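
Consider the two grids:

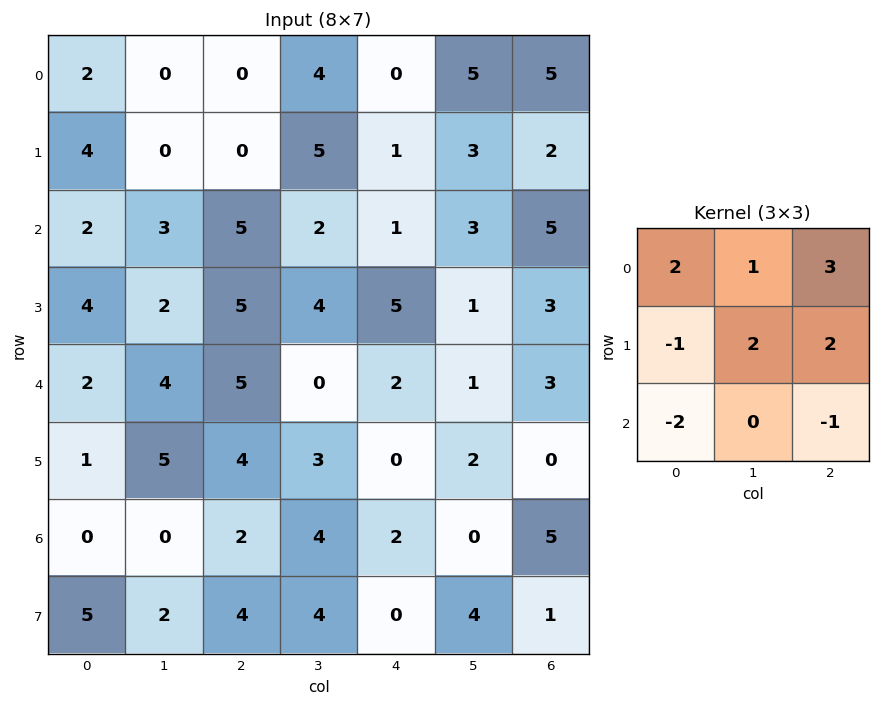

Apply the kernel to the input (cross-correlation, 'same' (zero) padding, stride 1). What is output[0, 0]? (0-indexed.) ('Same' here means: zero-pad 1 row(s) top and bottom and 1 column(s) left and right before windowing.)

4

The receptive field on the zero-padded input at this output position is [0 0 0 / 0 2 0 / 0 4 0]. Elementwise product with the kernel and sum: 0·2 + 0·1 + 0·3 + 0·-1 + 2·2 + 0·2 + 0·-2 + 0·-1.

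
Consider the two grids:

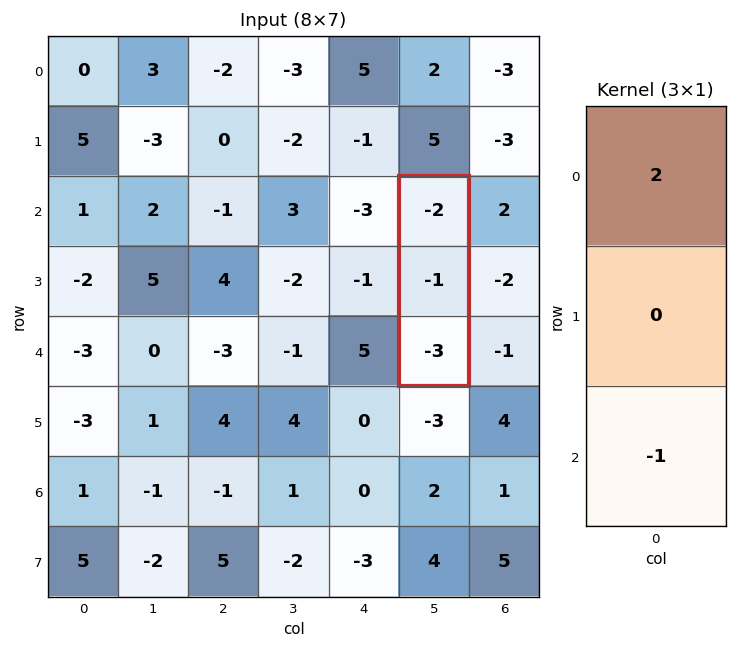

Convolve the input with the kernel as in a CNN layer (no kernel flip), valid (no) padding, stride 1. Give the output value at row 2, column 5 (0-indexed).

The receptive field on the input at this output position is [-2 / -1 / -3]. Elementwise product with the kernel and sum: -2·2 + -3·-1.

-1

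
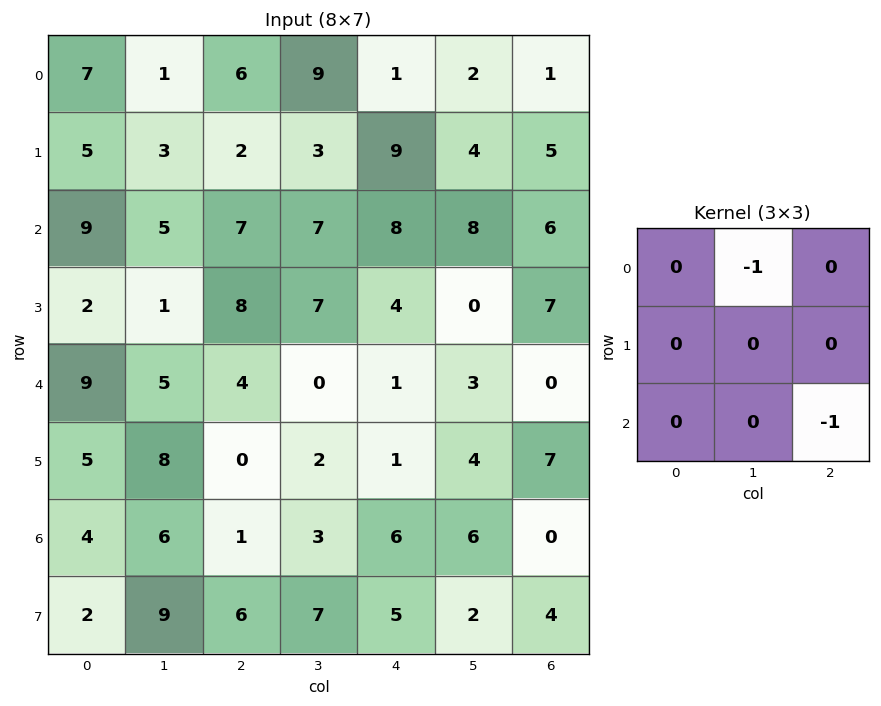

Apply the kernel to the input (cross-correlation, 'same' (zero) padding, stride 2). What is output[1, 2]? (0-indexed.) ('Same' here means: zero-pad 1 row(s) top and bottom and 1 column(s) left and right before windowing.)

-9

The receptive field on the zero-padded input at this output position is [3 9 4 / 7 8 8 / 7 4 0]. Elementwise product with the kernel and sum: 9·-1 + 0·-1.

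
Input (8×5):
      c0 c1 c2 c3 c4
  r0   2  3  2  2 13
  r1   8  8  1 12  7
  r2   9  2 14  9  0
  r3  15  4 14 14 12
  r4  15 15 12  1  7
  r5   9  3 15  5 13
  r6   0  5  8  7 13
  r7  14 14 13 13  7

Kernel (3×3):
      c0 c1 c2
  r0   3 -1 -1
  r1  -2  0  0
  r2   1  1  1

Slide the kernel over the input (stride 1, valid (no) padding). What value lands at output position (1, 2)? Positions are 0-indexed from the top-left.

-4

The receptive field on the input at this output position is [1 12 7 / 14 9 0 / 14 14 12]. Elementwise product with the kernel and sum: 1·3 + 12·-1 + 7·-1 + 14·-2 + 14·1 + 14·1 + 12·1.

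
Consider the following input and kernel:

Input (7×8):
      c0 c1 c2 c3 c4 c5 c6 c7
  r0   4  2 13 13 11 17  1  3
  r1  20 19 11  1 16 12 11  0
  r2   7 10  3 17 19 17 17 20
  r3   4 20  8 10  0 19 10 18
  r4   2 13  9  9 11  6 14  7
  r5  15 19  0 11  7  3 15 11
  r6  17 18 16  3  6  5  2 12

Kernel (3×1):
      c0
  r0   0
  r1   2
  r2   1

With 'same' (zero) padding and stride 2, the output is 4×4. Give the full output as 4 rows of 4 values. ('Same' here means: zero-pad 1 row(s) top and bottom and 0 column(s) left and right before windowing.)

28 37 38 13
18 14 38 44
19 18 29 43
34 32 12 4

Output[0,0]: The receptive field on the zero-padded input at this output position is [0 / 4 / 20]. Elementwise product with the kernel and sum: 4·2 + 20·1.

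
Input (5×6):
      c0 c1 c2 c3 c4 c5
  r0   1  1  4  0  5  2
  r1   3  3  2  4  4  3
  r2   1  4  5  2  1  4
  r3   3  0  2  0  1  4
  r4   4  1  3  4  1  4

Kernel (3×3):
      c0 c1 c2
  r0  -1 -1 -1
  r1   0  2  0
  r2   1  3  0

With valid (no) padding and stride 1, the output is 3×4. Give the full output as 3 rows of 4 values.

13 18 10 6
3 7 -4 -6
-3 3 7 2

Output[0,0]: The receptive field on the input at this output position is [1 1 4 / 3 3 2 / 1 4 5]. Elementwise product with the kernel and sum: 1·-1 + 1·-1 + 4·-1 + 3·2 + 1·1 + 4·3.
Output[0,1]: The receptive field on the input at this output position is [1 4 0 / 3 2 4 / 4 5 2]. Elementwise product with the kernel and sum: 1·-1 + 4·-1 + 0·-1 + 2·2 + 4·1 + 5·3.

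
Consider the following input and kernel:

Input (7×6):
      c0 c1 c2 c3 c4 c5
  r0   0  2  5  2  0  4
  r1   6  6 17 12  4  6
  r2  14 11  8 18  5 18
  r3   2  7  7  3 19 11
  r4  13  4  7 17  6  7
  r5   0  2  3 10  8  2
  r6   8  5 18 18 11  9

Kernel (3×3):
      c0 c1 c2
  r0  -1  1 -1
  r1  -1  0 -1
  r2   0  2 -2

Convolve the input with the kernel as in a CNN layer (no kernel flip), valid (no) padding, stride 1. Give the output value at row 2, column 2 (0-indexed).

1

The receptive field on the input at this output position is [8 18 5 / 7 3 19 / 7 17 6]. Elementwise product with the kernel and sum: 8·-1 + 18·1 + 5·-1 + 7·-1 + 19·-1 + 17·2 + 6·-2.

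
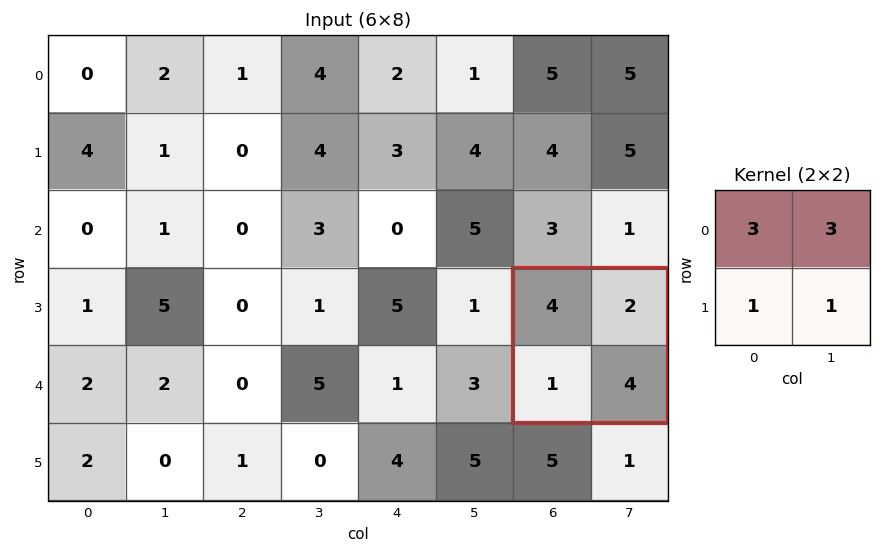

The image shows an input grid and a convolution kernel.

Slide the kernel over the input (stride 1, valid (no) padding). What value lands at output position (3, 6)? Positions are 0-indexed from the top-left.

23

The receptive field on the input at this output position is [4 2 / 1 4]. Elementwise product with the kernel and sum: 4·3 + 2·3 + 1·1 + 4·1.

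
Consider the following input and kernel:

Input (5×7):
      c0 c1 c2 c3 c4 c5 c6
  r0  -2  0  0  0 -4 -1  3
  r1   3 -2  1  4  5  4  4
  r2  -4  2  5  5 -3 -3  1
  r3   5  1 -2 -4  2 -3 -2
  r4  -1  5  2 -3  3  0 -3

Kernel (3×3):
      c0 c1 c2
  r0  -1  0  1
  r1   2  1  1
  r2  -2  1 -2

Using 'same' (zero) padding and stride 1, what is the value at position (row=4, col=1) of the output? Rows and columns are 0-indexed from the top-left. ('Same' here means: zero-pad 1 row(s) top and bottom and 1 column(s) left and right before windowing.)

The receptive field on the zero-padded input at this output position is [5 1 -2 / -1 5 2 / 0 0 0]. Elementwise product with the kernel and sum: 5·-1 + -2·1 + -1·2 + 5·1 + 2·1 + 0·-2 + 0·1 + 0·-2.

-2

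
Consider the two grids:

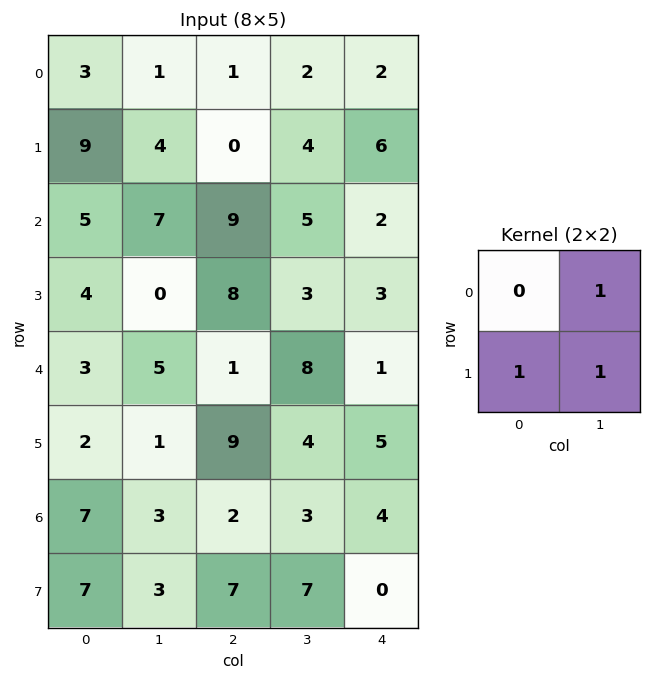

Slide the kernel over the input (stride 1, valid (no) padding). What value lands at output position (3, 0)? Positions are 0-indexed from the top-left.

The receptive field on the input at this output position is [4 0 / 3 5]. Elementwise product with the kernel and sum: 0·1 + 3·1 + 5·1.

8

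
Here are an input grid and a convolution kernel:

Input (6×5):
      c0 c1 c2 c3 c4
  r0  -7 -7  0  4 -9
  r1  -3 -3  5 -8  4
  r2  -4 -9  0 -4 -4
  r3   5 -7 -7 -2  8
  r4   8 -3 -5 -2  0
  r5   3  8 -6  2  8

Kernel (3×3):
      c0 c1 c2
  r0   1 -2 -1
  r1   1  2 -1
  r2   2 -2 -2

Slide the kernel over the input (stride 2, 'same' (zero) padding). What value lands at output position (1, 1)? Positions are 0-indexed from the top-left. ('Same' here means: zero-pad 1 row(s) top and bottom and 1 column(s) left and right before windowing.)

-6

The receptive field on the zero-padded input at this output position is [-3 5 -8 / -9 0 -4 / -7 -7 -2]. Elementwise product with the kernel and sum: -3·1 + 5·-2 + -8·-1 + -9·1 + 0·2 + -4·-1 + -7·2 + -7·-2 + -2·-2.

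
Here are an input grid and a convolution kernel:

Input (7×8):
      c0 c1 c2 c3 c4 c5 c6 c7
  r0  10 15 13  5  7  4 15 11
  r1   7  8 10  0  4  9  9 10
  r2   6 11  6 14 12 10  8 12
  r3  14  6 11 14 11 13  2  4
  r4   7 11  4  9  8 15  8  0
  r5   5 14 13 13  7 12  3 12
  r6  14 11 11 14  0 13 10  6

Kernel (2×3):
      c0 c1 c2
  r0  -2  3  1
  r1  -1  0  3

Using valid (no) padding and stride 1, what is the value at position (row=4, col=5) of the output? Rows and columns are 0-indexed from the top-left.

The receptive field on the input at this output position is [15 8 0 / 12 3 12]. Elementwise product with the kernel and sum: 15·-2 + 8·3 + 0·1 + 12·-1 + 12·3.

18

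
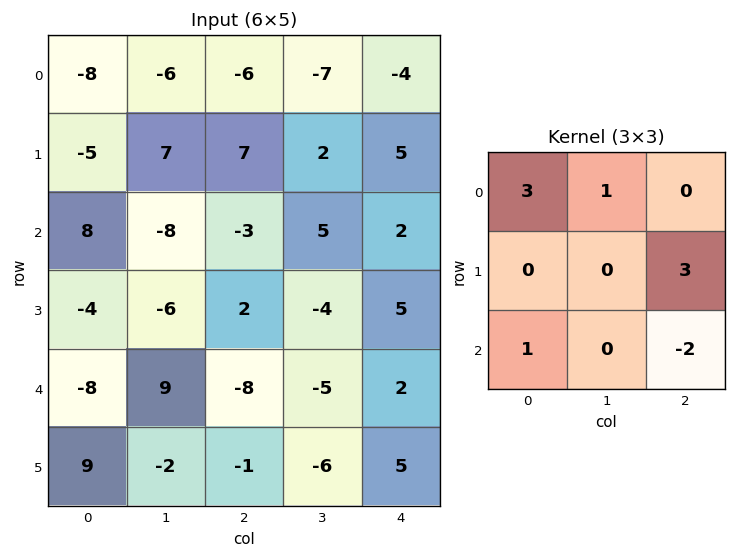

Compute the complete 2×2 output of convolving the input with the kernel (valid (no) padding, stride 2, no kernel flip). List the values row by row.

5 -17
30 -1

Output[0,0]: The receptive field on the input at this output position is [-8 -6 -6 / -5 7 7 / 8 -8 -3]. Elementwise product with the kernel and sum: -8·3 + -6·1 + 7·3 + 8·1 + -3·-2.
Output[0,1]: The receptive field on the input at this output position is [-6 -7 -4 / 7 2 5 / -3 5 2]. Elementwise product with the kernel and sum: -6·3 + -7·1 + 5·3 + -3·1 + 2·-2.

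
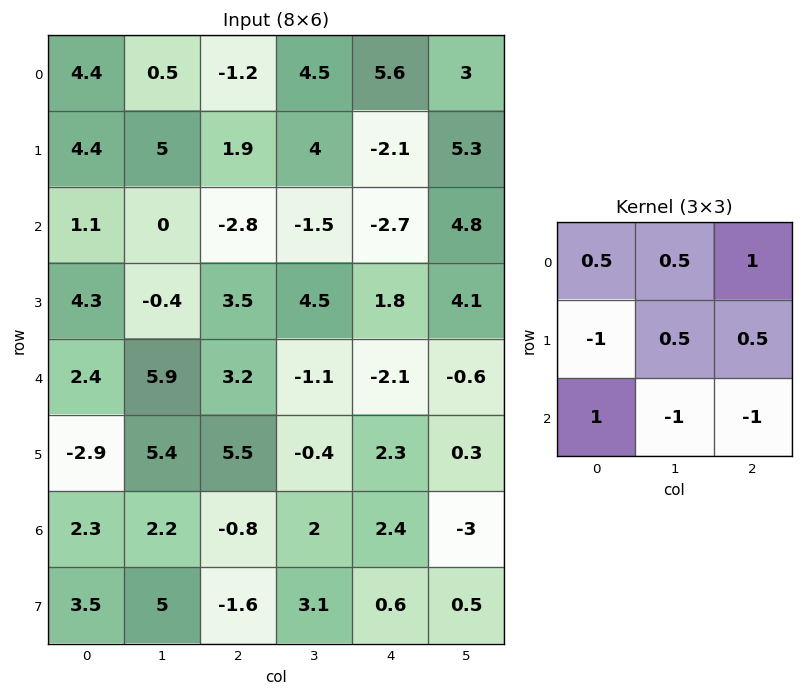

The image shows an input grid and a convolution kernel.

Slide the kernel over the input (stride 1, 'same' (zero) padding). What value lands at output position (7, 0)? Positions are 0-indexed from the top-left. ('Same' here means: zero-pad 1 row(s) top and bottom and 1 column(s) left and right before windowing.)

7.6

The receptive field on the zero-padded input at this output position is [0 2.3 2.2 / 0 3.5 5 / 0 0 0]. Elementwise product with the kernel and sum: 0·0.5 + 2.3·0.5 + 2.2·1 + 0·-1 + 3.5·0.5 + 5·0.5 + 0·1 + 0·-1 + 0·-1.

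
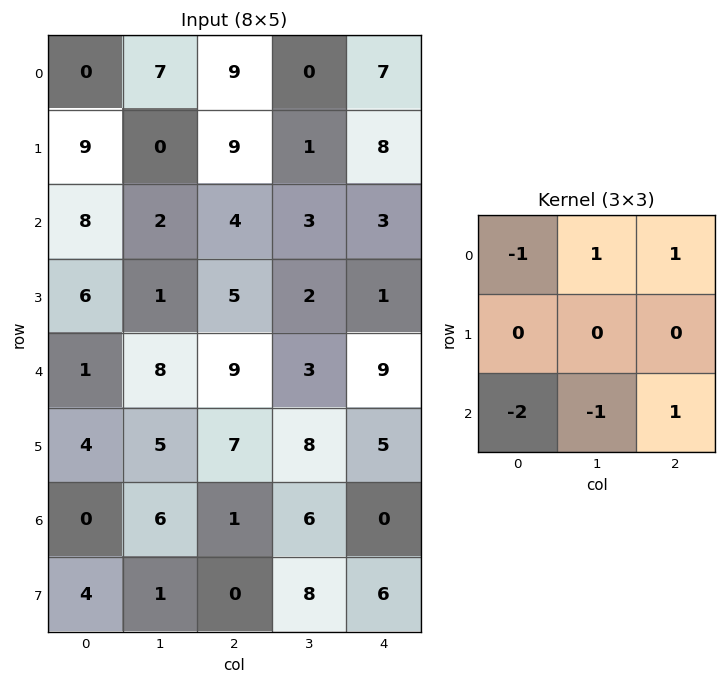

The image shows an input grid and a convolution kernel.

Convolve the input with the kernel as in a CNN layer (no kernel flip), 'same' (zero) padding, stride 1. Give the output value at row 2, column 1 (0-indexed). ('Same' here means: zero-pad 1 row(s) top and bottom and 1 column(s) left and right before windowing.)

-8

The receptive field on the zero-padded input at this output position is [9 0 9 / 8 2 4 / 6 1 5]. Elementwise product with the kernel and sum: 9·-1 + 0·1 + 9·1 + 6·-2 + 1·-1 + 5·1.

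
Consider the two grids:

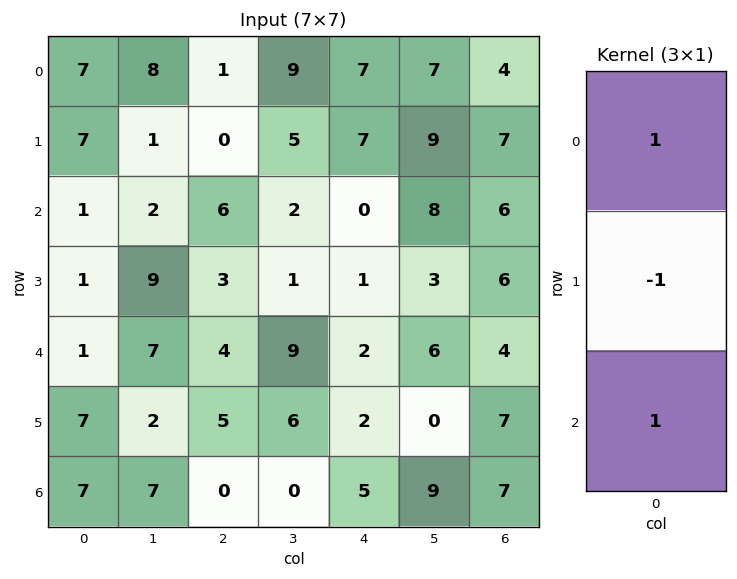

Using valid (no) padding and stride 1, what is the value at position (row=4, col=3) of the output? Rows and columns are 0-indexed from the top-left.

3

The receptive field on the input at this output position is [9 / 6 / 0]. Elementwise product with the kernel and sum: 9·1 + 6·-1 + 0·1.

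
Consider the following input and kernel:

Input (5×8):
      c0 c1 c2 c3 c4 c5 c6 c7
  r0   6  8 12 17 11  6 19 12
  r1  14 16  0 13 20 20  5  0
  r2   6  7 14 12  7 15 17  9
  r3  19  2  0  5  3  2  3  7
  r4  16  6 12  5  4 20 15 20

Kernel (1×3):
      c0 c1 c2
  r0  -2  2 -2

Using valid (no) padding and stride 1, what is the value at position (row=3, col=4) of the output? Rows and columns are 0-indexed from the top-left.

The receptive field on the input at this output position is [3 2 3]. Elementwise product with the kernel and sum: 3·-2 + 2·2 + 3·-2.

-8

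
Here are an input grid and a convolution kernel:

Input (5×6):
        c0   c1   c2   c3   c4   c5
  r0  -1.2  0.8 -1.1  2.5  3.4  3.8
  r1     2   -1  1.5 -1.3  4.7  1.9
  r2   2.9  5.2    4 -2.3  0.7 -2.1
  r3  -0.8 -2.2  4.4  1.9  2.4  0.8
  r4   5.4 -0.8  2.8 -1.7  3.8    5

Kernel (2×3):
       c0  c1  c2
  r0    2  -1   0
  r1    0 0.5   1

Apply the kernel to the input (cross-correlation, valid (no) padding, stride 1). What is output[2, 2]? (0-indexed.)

The receptive field on the input at this output position is [4 -2.3 0.7 / 4.4 1.9 2.4]. Elementwise product with the kernel and sum: 4·2 + -2.3·-1 + 1.9·0.5 + 2.4·1.

13.65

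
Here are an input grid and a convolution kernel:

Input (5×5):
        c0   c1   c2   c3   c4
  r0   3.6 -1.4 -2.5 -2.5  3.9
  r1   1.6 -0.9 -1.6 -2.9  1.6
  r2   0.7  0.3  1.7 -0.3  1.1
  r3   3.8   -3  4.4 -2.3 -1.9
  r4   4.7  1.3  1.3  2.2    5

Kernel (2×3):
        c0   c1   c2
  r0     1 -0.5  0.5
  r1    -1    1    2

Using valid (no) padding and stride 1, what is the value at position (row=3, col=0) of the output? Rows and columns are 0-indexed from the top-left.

The receptive field on the input at this output position is [3.8 -3 4.4 / 4.7 1.3 1.3]. Elementwise product with the kernel and sum: 3.8·1 + -3·-0.5 + 4.4·0.5 + 4.7·-1 + 1.3·1 + 1.3·2.

6.7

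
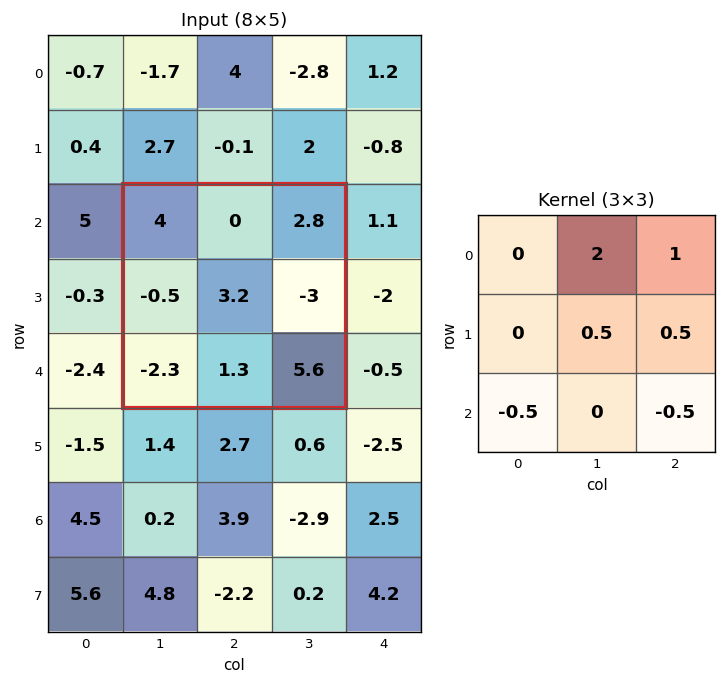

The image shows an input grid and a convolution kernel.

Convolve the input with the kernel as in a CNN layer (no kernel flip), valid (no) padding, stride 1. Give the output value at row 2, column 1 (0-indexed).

The receptive field on the input at this output position is [4 0 2.8 / -0.5 3.2 -3 / -2.3 1.3 5.6]. Elementwise product with the kernel and sum: 0·2 + 2.8·1 + 3.2·0.5 + -3·0.5 + -2.3·-0.5 + 5.6·-0.5.

1.25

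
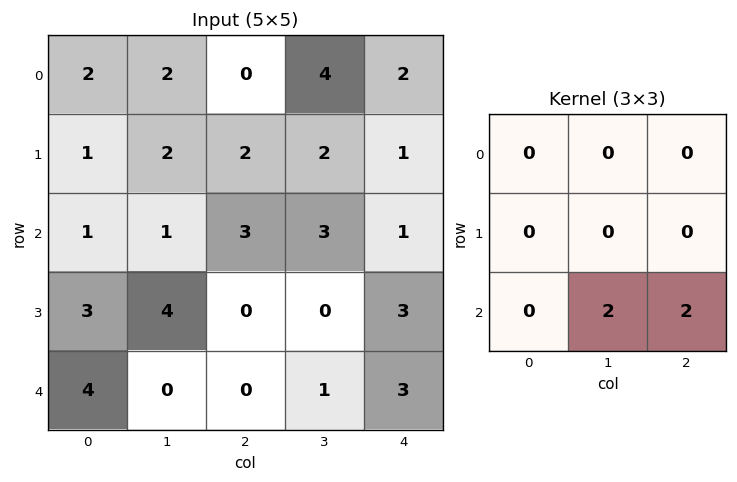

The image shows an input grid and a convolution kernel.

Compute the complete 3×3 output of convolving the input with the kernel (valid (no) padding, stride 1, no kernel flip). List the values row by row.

Output[0,0]: The receptive field on the input at this output position is [2 2 0 / 1 2 2 / 1 1 3]. Elementwise product with the kernel and sum: 1·2 + 3·2.
Output[0,1]: The receptive field on the input at this output position is [2 0 4 / 2 2 2 / 1 3 3]. Elementwise product with the kernel and sum: 3·2 + 3·2.

8 12 8
8 0 6
0 2 8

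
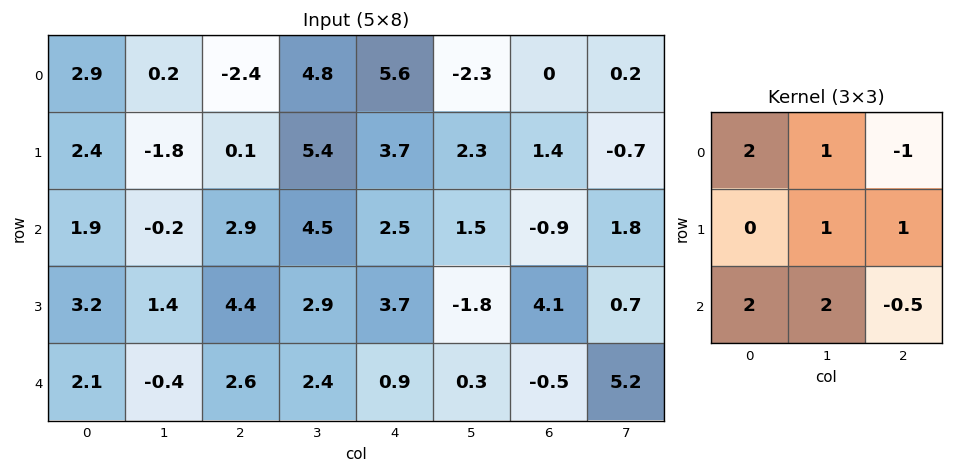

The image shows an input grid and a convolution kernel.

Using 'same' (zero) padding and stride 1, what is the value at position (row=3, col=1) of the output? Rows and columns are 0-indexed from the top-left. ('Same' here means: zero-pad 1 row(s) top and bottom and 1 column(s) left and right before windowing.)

8.6

The receptive field on the zero-padded input at this output position is [1.9 -0.2 2.9 / 3.2 1.4 4.4 / 2.1 -0.4 2.6]. Elementwise product with the kernel and sum: 1.9·2 + -0.2·1 + 2.9·-1 + 1.4·1 + 4.4·1 + 2.1·2 + -0.4·2 + 2.6·-0.5.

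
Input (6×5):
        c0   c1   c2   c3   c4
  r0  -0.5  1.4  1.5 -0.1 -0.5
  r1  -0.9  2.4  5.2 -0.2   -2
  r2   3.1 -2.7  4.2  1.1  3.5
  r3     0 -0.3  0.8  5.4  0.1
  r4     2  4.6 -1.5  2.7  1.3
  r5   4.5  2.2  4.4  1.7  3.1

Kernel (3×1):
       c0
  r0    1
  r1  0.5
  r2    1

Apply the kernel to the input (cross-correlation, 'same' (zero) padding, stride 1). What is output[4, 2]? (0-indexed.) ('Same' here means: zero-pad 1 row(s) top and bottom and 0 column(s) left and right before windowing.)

4.45

The receptive field on the zero-padded input at this output position is [0.8 / -1.5 / 4.4]. Elementwise product with the kernel and sum: 0.8·1 + -1.5·0.5 + 4.4·1.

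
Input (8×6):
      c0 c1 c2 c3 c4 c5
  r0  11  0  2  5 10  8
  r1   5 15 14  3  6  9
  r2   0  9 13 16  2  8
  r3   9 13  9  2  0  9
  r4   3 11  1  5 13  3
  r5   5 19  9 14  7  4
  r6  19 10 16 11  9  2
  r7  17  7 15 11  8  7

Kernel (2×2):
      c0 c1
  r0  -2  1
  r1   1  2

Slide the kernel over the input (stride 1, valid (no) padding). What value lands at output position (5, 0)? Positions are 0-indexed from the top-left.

48

The receptive field on the input at this output position is [5 19 / 19 10]. Elementwise product with the kernel and sum: 5·-2 + 19·1 + 19·1 + 10·2.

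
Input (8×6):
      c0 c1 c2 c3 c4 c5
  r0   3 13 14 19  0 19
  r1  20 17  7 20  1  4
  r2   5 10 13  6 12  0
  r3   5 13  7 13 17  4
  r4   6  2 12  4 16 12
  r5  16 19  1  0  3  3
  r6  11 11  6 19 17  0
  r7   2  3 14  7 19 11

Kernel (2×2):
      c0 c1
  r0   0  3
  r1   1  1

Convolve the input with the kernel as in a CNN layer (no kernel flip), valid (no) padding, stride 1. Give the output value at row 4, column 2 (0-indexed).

13

The receptive field on the input at this output position is [12 4 / 1 0]. Elementwise product with the kernel and sum: 4·3 + 1·1 + 0·1.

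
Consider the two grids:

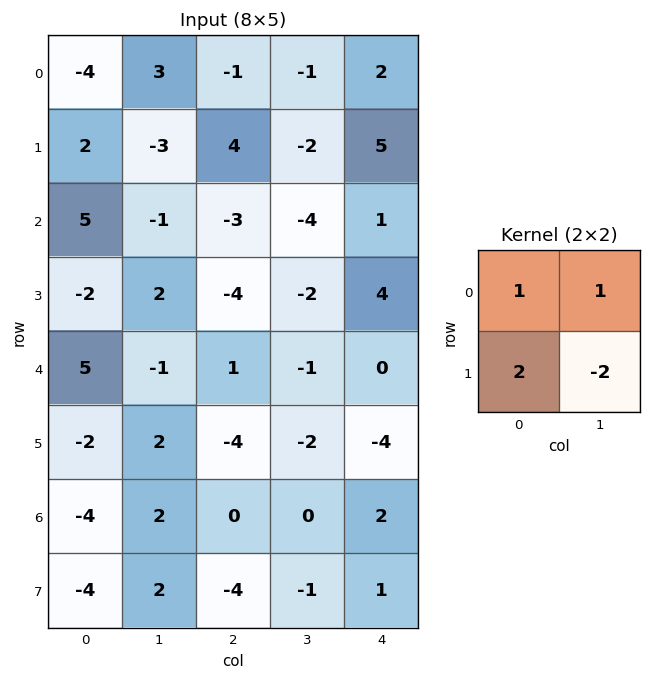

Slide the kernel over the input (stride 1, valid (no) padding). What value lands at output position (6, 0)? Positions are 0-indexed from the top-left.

-14

The receptive field on the input at this output position is [-4 2 / -4 2]. Elementwise product with the kernel and sum: -4·1 + 2·1 + -4·2 + 2·-2.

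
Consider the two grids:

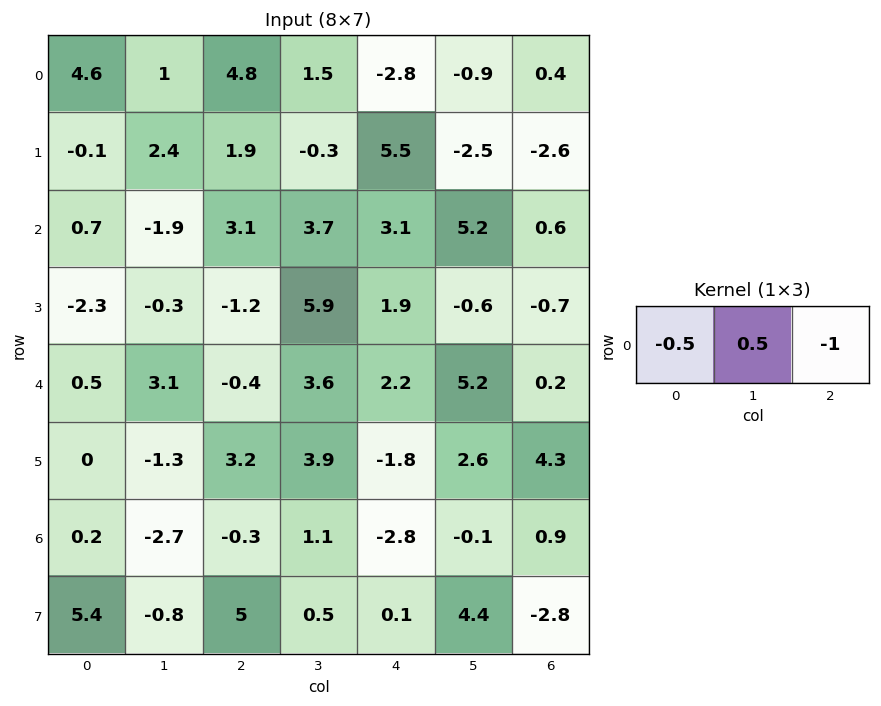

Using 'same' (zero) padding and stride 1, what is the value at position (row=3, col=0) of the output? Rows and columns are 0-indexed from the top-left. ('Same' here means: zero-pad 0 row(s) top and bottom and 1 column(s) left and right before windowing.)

-0.85

The receptive field on the zero-padded input at this output position is [0 -2.3 -0.3]. Elementwise product with the kernel and sum: 0·-0.5 + -2.3·0.5 + -0.3·-1.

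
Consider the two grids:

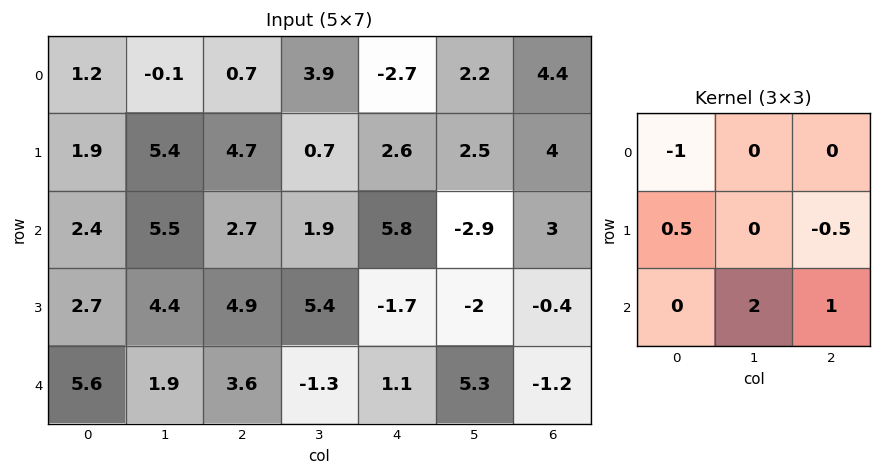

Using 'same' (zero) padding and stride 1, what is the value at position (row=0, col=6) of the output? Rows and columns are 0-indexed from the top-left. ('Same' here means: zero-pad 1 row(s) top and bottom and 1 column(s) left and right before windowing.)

The receptive field on the zero-padded input at this output position is [0 0 0 / 2.2 4.4 0 / 2.5 4 0]. Elementwise product with the kernel and sum: 0·-1 + 2.2·0.5 + 0·-0.5 + 4·2 + 0·1.

9.1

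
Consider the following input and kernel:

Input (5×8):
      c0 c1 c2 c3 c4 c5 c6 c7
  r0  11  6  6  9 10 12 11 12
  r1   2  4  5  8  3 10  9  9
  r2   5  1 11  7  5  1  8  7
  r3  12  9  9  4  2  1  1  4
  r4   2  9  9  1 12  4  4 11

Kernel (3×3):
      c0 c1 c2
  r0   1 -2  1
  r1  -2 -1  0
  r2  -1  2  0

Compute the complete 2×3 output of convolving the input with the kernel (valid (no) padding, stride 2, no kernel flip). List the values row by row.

Output[0,0]: The receptive field on the input at this output position is [11 6 6 / 2 4 5 / 5 1 11]. Elementwise product with the kernel and sum: 11·1 + 6·-2 + 6·1 + 2·-2 + 4·-1 + 5·-1 + 1·2.
Output[0,1]: The receptive field on the input at this output position is [6 9 10 / 5 8 3 / 11 7 5]. Elementwise product with the kernel and sum: 6·1 + 9·-2 + 10·1 + 5·-2 + 8·-1 + 11·-1 + 7·2.

-6 -17 -22
-3 -27 2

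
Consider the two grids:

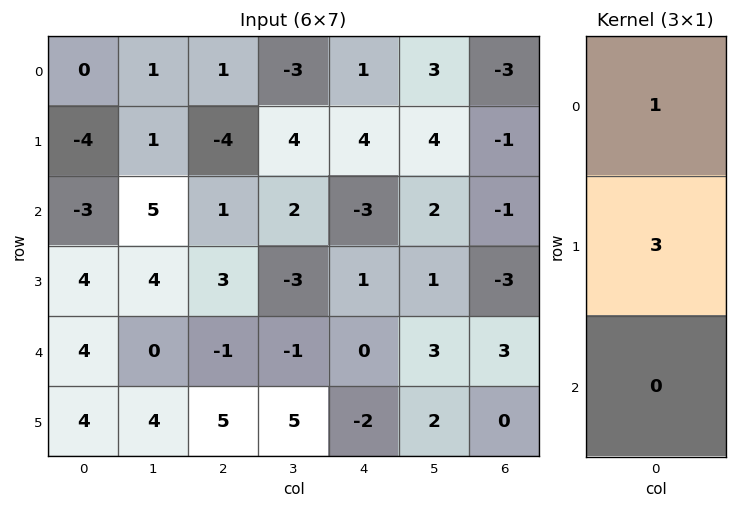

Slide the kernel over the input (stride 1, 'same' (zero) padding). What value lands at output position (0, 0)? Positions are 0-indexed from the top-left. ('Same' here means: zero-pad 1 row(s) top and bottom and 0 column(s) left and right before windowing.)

0

The receptive field on the zero-padded input at this output position is [0 / 0 / -4]. Elementwise product with the kernel and sum: 0·1 + 0·3.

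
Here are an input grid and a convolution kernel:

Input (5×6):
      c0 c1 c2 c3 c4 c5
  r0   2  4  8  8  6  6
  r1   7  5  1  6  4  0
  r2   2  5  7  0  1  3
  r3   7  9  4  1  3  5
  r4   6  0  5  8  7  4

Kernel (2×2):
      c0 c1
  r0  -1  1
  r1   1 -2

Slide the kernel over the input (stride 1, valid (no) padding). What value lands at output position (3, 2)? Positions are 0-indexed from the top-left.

-14

The receptive field on the input at this output position is [4 1 / 5 8]. Elementwise product with the kernel and sum: 4·-1 + 1·1 + 5·1 + 8·-2.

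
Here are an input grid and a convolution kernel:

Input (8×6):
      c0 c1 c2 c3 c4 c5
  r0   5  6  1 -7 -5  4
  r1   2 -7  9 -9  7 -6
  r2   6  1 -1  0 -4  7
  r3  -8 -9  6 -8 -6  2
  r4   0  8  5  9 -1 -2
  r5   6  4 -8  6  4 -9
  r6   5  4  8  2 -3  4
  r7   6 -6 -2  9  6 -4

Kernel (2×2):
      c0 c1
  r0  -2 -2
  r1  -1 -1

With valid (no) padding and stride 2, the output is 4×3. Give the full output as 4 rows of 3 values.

-17 12 1
3 4 -2
-26 -26 11
-18 -27 -4

Output[0,0]: The receptive field on the input at this output position is [5 6 / 2 -7]. Elementwise product with the kernel and sum: 5·-2 + 6·-2 + 2·-1 + -7·-1.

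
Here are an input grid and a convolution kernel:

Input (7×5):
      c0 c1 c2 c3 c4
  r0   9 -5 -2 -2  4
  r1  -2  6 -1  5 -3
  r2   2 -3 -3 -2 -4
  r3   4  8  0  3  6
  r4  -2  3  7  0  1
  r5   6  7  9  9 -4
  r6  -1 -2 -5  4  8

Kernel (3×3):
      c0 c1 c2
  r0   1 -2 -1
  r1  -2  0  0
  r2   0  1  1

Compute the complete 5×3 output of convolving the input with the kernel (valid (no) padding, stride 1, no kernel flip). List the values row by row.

Output[0,0]: The receptive field on the input at this output position is [9 -5 -2 / -2 6 -1 / 2 -3 -3]. Elementwise product with the kernel and sum: 9·1 + -5·-2 + -2·-1 + -2·-2 + -3·1 + -3·1.

19 -16 -6
-9 12 7
13 -4 6
8 17 -21
-34 -26 0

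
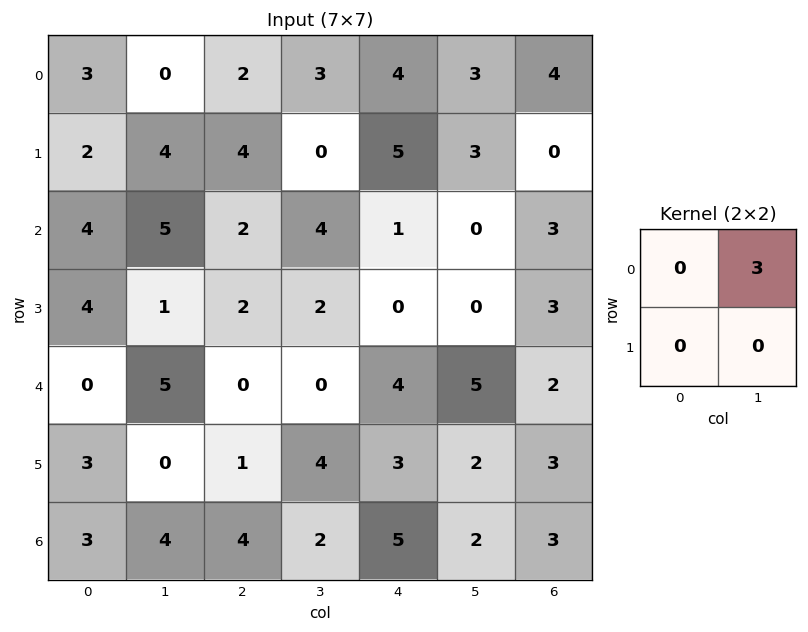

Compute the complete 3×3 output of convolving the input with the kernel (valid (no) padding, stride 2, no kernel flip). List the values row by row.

0 9 9
15 12 0
15 0 15

Output[0,0]: The receptive field on the input at this output position is [3 0 / 2 4]. Elementwise product with the kernel and sum: 0·3.
Output[0,1]: The receptive field on the input at this output position is [2 3 / 4 0]. Elementwise product with the kernel and sum: 3·3.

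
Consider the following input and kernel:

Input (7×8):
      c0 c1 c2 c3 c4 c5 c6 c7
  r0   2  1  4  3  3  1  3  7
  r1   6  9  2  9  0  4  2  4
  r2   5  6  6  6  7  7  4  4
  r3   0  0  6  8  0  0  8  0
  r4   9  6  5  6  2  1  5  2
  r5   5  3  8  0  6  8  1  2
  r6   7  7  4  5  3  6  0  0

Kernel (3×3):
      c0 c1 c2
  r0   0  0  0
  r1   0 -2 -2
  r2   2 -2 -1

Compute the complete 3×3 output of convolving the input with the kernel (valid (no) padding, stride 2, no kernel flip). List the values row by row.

Output[0,0]: The receptive field on the input at this output position is [2 1 4 / 6 9 2 / 5 6 6]. Elementwise product with the kernel and sum: 9·-2 + 2·-2 + 5·2 + 6·-2 + 6·-1.

-30 -25 -16
-11 -20 -19
-26 -17 -24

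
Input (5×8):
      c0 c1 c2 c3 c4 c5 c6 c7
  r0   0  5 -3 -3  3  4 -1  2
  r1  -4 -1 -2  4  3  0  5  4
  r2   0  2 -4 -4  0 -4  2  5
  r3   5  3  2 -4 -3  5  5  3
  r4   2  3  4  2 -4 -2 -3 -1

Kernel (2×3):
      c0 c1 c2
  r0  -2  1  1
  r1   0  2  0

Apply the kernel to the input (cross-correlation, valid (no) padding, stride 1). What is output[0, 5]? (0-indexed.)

The receptive field on the input at this output position is [4 -1 2 / 0 5 4]. Elementwise product with the kernel and sum: 4·-2 + -1·1 + 2·1 + 5·2.

3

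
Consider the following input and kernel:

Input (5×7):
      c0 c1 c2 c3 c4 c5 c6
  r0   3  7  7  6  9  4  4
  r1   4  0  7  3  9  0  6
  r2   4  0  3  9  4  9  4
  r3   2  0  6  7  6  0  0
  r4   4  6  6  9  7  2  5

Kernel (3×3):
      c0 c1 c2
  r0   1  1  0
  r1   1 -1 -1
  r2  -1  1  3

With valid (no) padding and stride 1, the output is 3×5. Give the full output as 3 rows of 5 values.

12 34 26 31 33
21 22 19 7 -6
20 17 29 18 29

Output[0,0]: The receptive field on the input at this output position is [3 7 7 / 4 0 7 / 4 0 3]. Elementwise product with the kernel and sum: 3·1 + 7·1 + 4·1 + 0·-1 + 7·-1 + 4·-1 + 0·1 + 3·3.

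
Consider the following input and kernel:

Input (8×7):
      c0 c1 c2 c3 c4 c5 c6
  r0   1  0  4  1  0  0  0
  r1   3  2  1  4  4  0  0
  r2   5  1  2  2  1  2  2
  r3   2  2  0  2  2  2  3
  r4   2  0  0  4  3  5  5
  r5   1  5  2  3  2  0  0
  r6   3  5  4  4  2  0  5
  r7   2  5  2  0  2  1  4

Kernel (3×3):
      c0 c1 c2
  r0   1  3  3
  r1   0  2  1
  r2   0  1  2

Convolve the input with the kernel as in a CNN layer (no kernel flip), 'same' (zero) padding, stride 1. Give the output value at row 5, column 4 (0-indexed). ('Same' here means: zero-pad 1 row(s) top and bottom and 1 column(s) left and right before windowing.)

34

The receptive field on the zero-padded input at this output position is [4 3 5 / 3 2 0 / 4 2 0]. Elementwise product with the kernel and sum: 4·1 + 3·3 + 5·3 + 2·2 + 0·1 + 2·1 + 0·2.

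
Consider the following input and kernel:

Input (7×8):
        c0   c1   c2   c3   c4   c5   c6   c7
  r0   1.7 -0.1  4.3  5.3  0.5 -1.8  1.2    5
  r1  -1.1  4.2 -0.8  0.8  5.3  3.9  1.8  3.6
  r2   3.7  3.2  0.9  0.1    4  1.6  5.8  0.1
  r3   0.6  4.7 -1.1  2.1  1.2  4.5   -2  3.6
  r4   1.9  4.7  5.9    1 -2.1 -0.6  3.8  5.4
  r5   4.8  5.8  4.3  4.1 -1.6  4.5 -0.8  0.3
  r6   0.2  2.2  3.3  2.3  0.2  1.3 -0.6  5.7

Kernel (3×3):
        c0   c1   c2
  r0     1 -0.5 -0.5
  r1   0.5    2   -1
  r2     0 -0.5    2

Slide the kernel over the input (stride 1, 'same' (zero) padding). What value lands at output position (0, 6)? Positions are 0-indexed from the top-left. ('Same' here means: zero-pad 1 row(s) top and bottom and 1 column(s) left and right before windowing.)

2.8

The receptive field on the zero-padded input at this output position is [0 0 0 / -1.8 1.2 5 / 3.9 1.8 3.6]. Elementwise product with the kernel and sum: 0·1 + 0·-0.5 + 0·-0.5 + -1.8·0.5 + 1.2·2 + 5·-1 + 1.8·-0.5 + 3.6·2.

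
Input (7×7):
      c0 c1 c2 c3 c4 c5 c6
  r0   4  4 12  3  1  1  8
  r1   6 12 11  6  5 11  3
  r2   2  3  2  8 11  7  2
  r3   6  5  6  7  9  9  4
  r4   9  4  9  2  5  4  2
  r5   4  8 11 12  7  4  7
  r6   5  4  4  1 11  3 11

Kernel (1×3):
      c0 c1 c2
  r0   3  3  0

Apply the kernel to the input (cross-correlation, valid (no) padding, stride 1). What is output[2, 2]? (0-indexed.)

The receptive field on the input at this output position is [2 8 11]. Elementwise product with the kernel and sum: 2·3 + 8·3.

30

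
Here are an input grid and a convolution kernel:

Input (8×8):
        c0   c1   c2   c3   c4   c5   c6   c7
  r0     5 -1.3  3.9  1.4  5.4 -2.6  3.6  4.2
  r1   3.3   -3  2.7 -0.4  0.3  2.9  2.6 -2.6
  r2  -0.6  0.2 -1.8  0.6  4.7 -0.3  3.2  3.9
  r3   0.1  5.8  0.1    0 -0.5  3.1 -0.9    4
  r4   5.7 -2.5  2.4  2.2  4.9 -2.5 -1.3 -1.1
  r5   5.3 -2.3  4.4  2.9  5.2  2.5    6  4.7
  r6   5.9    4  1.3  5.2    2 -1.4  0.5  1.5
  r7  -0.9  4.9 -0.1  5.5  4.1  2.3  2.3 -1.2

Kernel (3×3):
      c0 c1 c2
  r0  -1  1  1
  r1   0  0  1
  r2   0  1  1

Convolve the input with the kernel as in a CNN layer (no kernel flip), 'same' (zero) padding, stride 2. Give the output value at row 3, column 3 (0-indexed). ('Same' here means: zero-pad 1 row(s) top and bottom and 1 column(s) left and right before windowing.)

10.8

The receptive field on the zero-padded input at this output position is [2.5 6 4.7 / -1.4 0.5 1.5 / 2.3 2.3 -1.2]. Elementwise product with the kernel and sum: 2.5·-1 + 6·1 + 4.7·1 + 1.5·1 + 2.3·1 + -1.2·1.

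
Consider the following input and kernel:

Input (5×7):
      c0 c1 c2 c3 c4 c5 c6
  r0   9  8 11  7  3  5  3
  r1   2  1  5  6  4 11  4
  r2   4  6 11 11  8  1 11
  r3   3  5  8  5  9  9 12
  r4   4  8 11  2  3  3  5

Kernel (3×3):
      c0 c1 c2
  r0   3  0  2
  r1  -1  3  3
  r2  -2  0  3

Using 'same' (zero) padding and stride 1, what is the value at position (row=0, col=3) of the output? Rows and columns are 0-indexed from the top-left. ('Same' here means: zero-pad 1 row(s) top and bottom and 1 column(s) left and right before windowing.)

21

The receptive field on the zero-padded input at this output position is [0 0 0 / 11 7 3 / 5 6 4]. Elementwise product with the kernel and sum: 0·3 + 0·2 + 11·-1 + 7·3 + 3·3 + 5·-2 + 4·3.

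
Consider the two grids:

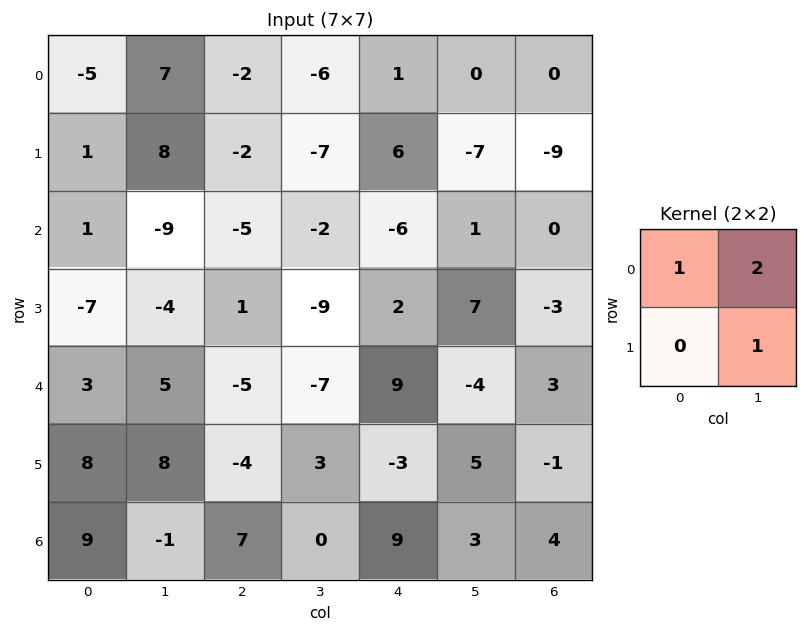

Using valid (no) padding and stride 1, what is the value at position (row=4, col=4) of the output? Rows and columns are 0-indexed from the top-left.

The receptive field on the input at this output position is [9 -4 / -3 5]. Elementwise product with the kernel and sum: 9·1 + -4·2 + 5·1.

6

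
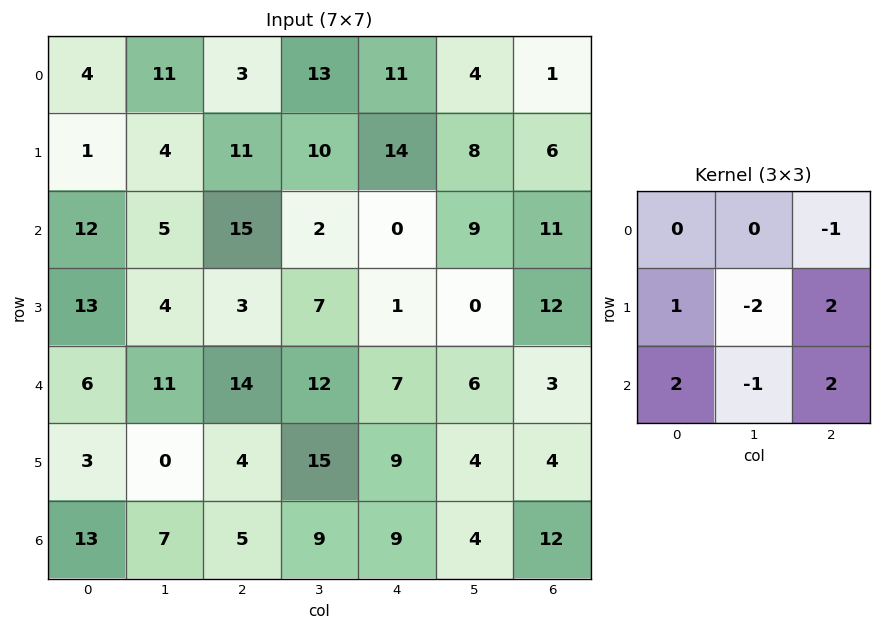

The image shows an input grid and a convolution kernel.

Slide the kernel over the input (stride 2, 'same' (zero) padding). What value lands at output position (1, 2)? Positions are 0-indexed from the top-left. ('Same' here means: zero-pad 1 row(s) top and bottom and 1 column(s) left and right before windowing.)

25

The receptive field on the zero-padded input at this output position is [10 14 8 / 2 0 9 / 7 1 0]. Elementwise product with the kernel and sum: 8·-1 + 2·1 + 0·-2 + 9·2 + 7·2 + 1·-1 + 0·2.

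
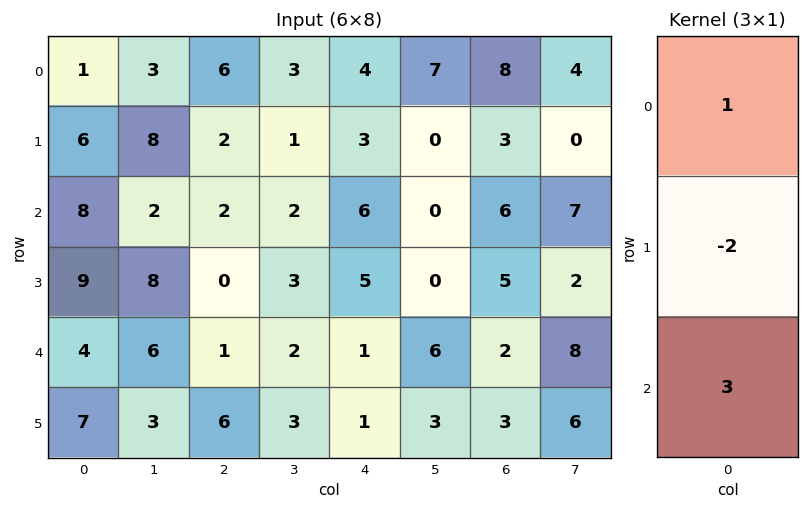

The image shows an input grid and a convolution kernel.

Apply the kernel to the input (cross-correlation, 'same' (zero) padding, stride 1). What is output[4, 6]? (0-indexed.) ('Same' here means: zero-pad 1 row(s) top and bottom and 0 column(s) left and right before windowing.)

10

The receptive field on the zero-padded input at this output position is [5 / 2 / 3]. Elementwise product with the kernel and sum: 5·1 + 2·-2 + 3·3.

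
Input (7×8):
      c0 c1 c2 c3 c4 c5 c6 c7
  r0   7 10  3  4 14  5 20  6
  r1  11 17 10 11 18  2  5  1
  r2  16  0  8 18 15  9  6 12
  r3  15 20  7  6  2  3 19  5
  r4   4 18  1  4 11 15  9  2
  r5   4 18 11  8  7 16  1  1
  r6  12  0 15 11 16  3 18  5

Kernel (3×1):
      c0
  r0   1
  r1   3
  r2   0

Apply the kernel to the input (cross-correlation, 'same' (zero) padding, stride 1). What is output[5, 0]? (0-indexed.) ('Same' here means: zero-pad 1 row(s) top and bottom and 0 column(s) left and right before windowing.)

The receptive field on the zero-padded input at this output position is [4 / 4 / 12]. Elementwise product with the kernel and sum: 4·1 + 4·3.

16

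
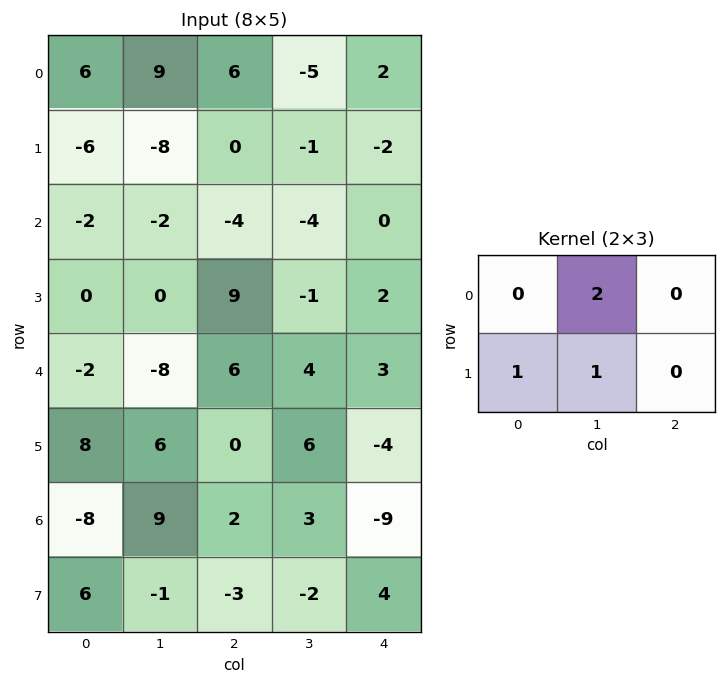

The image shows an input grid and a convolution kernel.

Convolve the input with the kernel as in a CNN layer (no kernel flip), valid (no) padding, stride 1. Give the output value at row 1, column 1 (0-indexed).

-6

The receptive field on the input at this output position is [-8 0 -1 / -2 -4 -4]. Elementwise product with the kernel and sum: 0·2 + -2·1 + -4·1.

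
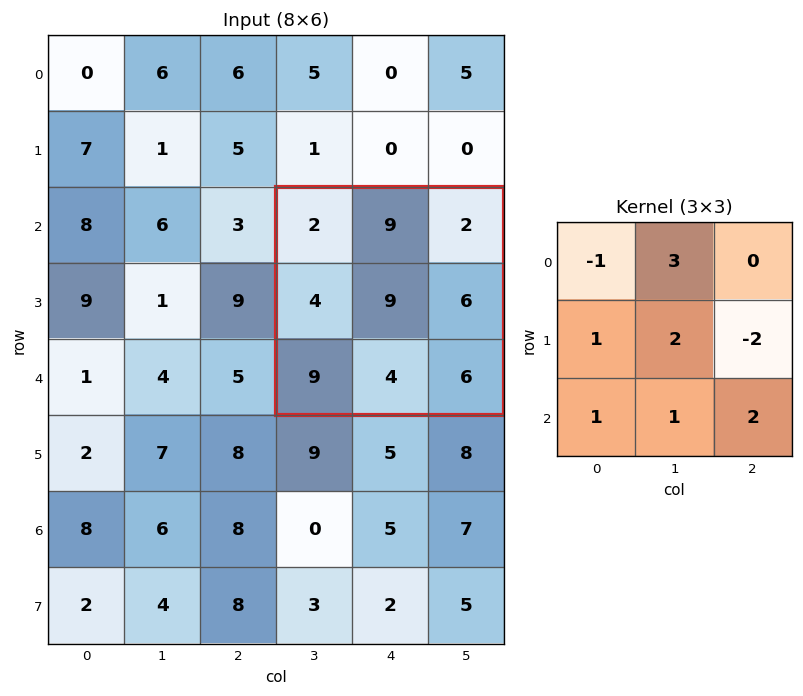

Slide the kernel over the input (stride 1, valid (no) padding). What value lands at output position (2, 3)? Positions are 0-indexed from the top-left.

60

The receptive field on the input at this output position is [2 9 2 / 4 9 6 / 9 4 6]. Elementwise product with the kernel and sum: 2·-1 + 9·3 + 4·1 + 9·2 + 6·-2 + 9·1 + 4·1 + 6·2.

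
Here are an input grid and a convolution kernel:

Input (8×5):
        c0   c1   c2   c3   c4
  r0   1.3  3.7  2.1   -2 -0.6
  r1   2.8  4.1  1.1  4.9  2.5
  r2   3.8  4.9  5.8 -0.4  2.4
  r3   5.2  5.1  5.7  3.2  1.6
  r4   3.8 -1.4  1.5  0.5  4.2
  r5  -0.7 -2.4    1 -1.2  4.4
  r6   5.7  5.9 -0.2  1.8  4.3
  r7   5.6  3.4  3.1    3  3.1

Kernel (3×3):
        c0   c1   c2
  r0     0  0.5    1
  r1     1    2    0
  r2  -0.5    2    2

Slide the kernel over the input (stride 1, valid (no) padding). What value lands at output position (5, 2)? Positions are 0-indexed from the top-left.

The receptive field on the input at this output position is [1 -1.2 4.4 / -0.2 1.8 4.3 / 3.1 3 3.1]. Elementwise product with the kernel and sum: -1.2·0.5 + 4.4·1 + -0.2·1 + 1.8·2 + 3.1·-0.5 + 3·2 + 3.1·2.

17.85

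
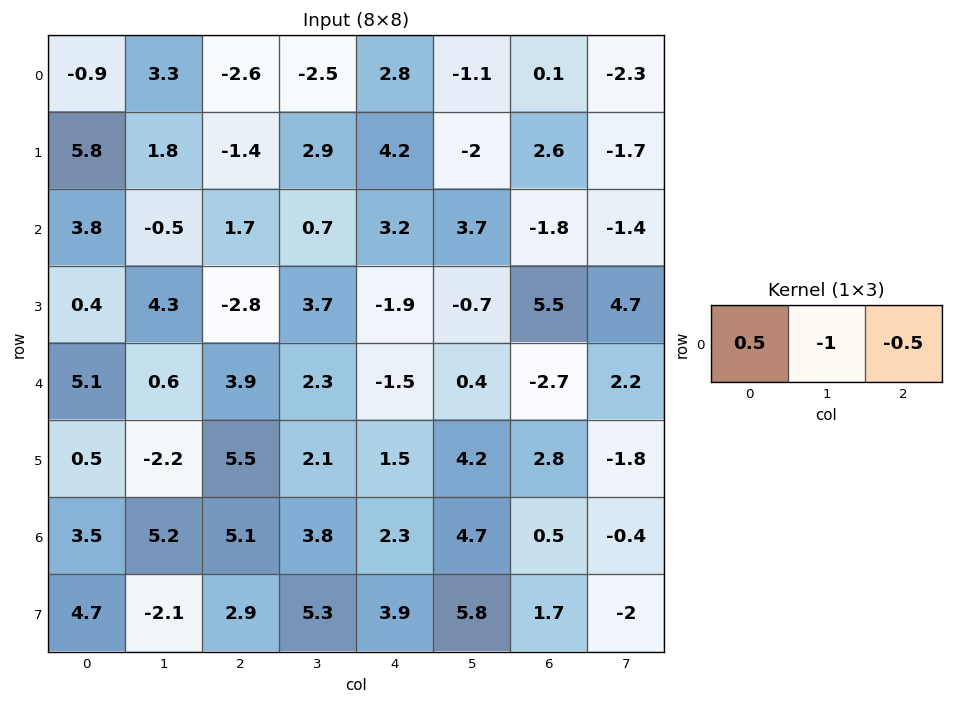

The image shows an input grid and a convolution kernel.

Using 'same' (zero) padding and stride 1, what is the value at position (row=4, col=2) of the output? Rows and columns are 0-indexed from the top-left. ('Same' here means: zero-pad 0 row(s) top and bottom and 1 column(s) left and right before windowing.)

-4.75

The receptive field on the zero-padded input at this output position is [0.6 3.9 2.3]. Elementwise product with the kernel and sum: 0.6·0.5 + 3.9·-1 + 2.3·-0.5.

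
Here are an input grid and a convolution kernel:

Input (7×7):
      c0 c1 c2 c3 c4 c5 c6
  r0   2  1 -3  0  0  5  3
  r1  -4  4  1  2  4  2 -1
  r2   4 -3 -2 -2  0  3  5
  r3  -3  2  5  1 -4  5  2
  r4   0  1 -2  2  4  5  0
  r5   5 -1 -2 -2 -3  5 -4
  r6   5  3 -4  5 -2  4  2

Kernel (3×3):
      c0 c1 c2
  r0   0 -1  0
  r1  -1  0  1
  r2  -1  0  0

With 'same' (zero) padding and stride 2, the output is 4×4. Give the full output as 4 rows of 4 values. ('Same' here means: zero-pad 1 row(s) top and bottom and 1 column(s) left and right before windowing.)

1 -5 3 -7
1 -2 0 -7
4 -3 9 -12
-2 4 2 0

Output[0,0]: The receptive field on the zero-padded input at this output position is [0 0 0 / 0 2 1 / 0 -4 4]. Elementwise product with the kernel and sum: 0·-1 + 0·-1 + 1·1 + 0·-1.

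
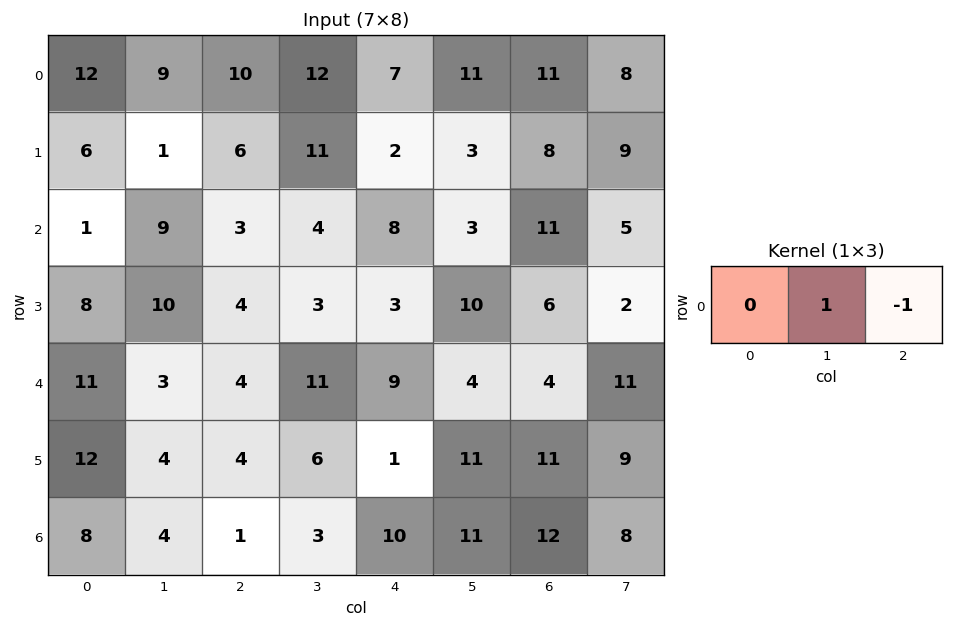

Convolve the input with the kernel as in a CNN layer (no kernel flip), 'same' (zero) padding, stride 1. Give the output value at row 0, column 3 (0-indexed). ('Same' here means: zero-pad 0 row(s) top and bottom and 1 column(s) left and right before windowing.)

5

The receptive field on the zero-padded input at this output position is [10 12 7]. Elementwise product with the kernel and sum: 12·1 + 7·-1.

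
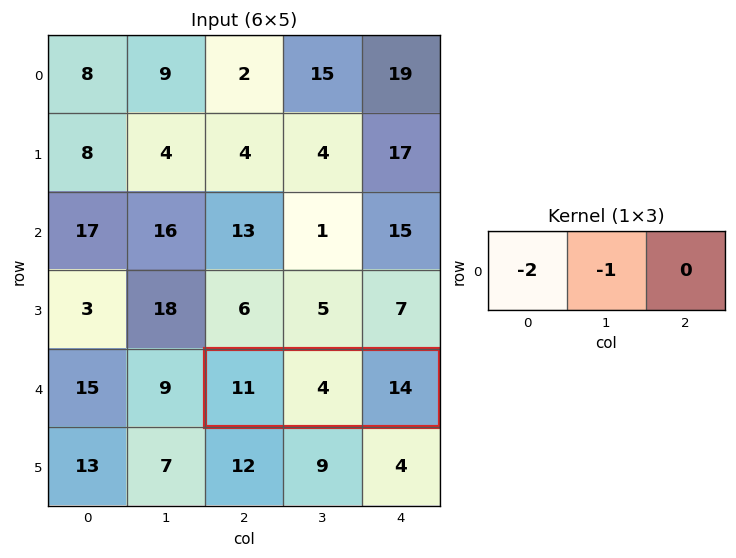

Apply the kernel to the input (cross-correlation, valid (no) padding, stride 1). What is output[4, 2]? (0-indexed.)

The receptive field on the input at this output position is [11 4 14]. Elementwise product with the kernel and sum: 11·-2 + 4·-1.

-26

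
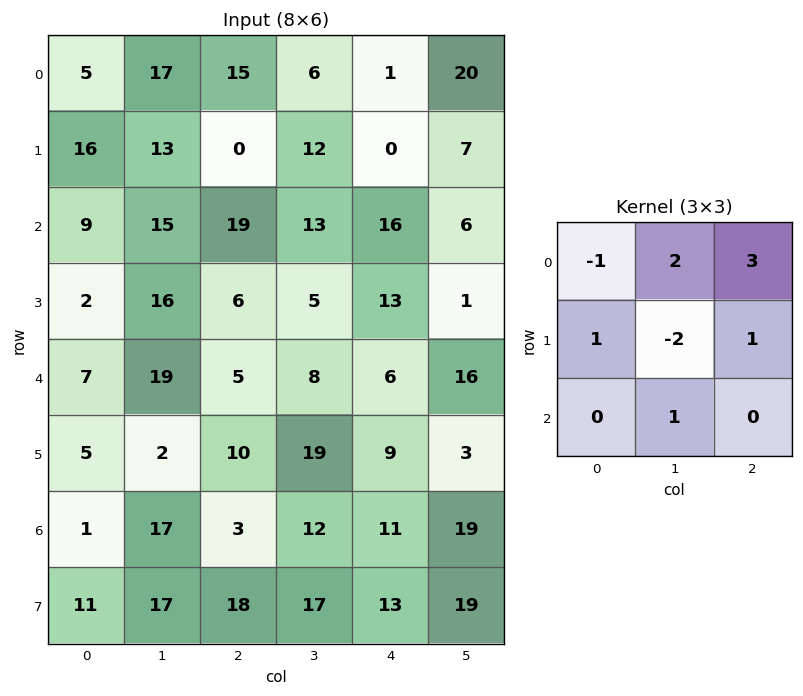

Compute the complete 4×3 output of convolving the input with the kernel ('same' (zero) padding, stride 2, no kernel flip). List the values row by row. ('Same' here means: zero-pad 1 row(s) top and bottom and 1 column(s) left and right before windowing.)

23 -7 24
70 19 9
62 38 45
42 116 30

Output[0,0]: The receptive field on the zero-padded input at this output position is [0 0 0 / 0 5 17 / 0 16 13]. Elementwise product with the kernel and sum: 0·-1 + 0·2 + 0·3 + 0·1 + 5·-2 + 17·1 + 16·1.
Output[0,1]: The receptive field on the zero-padded input at this output position is [0 0 0 / 17 15 6 / 13 0 12]. Elementwise product with the kernel and sum: 0·-1 + 0·2 + 0·3 + 17·1 + 15·-2 + 6·1 + 0·1.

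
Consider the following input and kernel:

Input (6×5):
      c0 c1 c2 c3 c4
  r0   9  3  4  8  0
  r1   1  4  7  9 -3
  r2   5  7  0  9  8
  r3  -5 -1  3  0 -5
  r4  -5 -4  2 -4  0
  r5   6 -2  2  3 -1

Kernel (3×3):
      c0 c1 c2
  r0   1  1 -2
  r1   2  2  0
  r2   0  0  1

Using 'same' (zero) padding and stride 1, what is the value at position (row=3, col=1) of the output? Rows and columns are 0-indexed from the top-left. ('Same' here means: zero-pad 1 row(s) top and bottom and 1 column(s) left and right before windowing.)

The receptive field on the zero-padded input at this output position is [5 7 0 / -5 -1 3 / -5 -4 2]. Elementwise product with the kernel and sum: 5·1 + 7·1 + 0·-2 + -5·2 + -1·2 + 2·1.

2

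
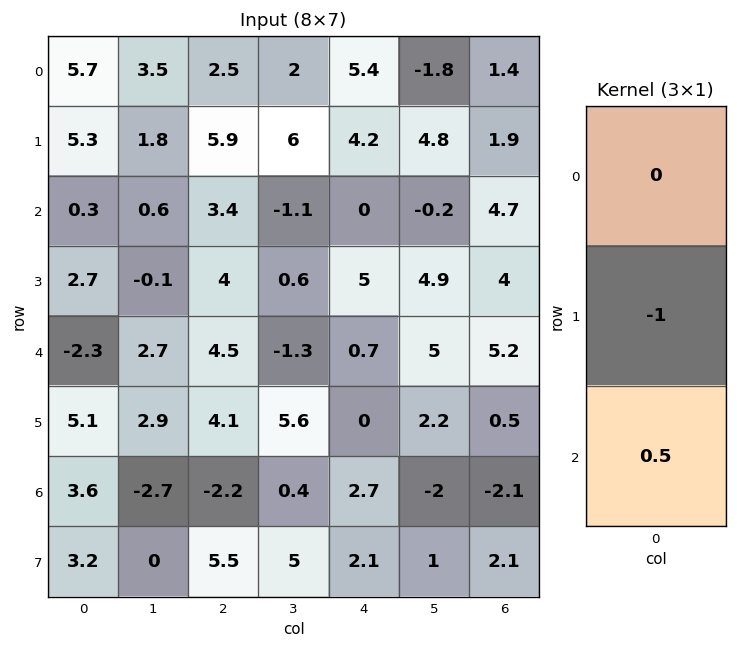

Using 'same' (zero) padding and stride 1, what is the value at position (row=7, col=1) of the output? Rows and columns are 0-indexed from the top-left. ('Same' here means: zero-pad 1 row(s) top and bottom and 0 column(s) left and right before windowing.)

The receptive field on the zero-padded input at this output position is [-2.7 / 0 / 0]. Elementwise product with the kernel and sum: 0·-1 + 0·0.5.

0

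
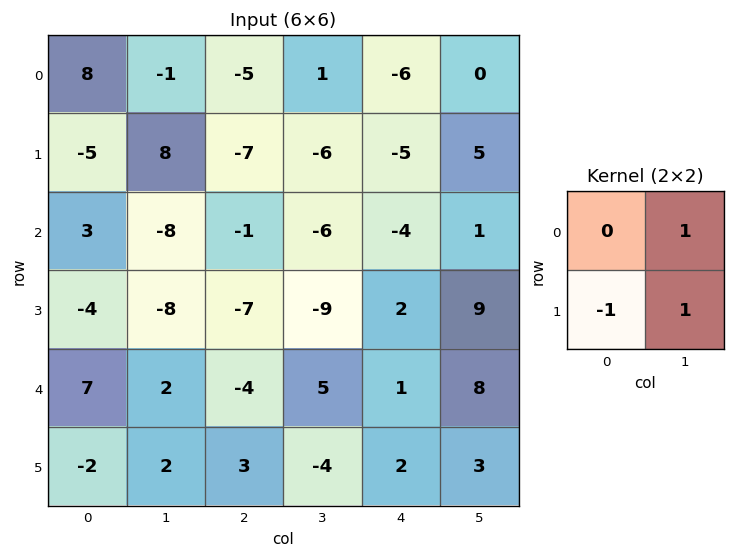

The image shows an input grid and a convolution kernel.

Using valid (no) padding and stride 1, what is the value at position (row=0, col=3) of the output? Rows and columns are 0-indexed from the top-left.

-5

The receptive field on the input at this output position is [1 -6 / -6 -5]. Elementwise product with the kernel and sum: -6·1 + -6·-1 + -5·1.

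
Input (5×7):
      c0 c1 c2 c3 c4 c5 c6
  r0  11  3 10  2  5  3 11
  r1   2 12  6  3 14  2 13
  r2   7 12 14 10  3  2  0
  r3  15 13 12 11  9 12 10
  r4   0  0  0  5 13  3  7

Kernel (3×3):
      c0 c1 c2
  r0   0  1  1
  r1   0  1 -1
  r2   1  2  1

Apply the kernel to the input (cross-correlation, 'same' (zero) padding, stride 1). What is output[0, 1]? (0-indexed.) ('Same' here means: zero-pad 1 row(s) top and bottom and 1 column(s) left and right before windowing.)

25

The receptive field on the zero-padded input at this output position is [0 0 0 / 11 3 10 / 2 12 6]. Elementwise product with the kernel and sum: 0·1 + 0·1 + 3·1 + 10·-1 + 2·1 + 12·2 + 6·1.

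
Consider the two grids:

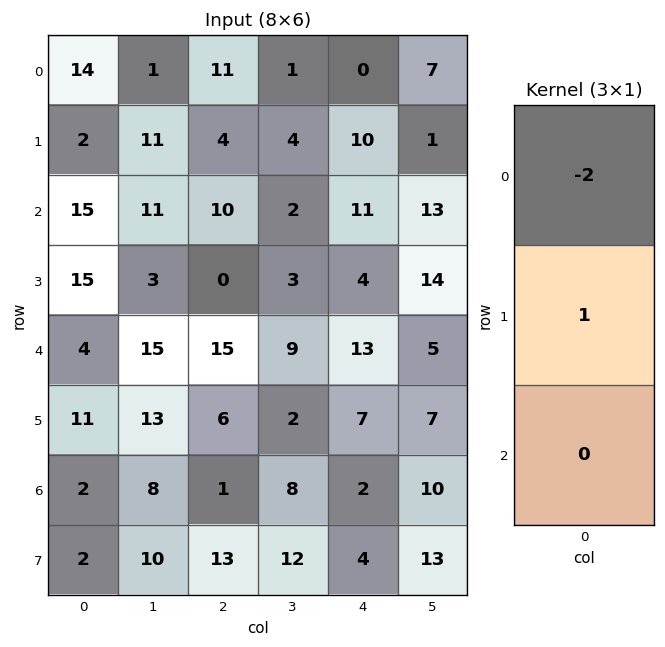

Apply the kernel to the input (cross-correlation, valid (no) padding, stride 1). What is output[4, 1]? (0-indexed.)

The receptive field on the input at this output position is [15 / 13 / 8]. Elementwise product with the kernel and sum: 15·-2 + 13·1.

-17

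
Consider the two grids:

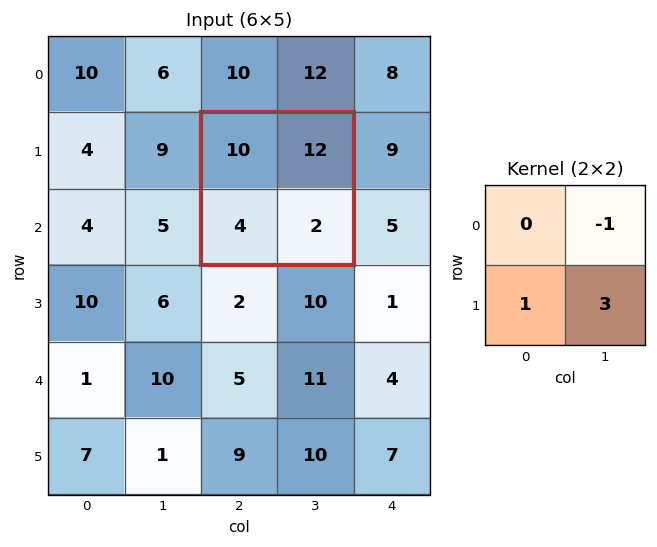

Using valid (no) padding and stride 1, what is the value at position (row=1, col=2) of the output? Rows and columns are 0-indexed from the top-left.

-2

The receptive field on the input at this output position is [10 12 / 4 2]. Elementwise product with the kernel and sum: 12·-1 + 4·1 + 2·3.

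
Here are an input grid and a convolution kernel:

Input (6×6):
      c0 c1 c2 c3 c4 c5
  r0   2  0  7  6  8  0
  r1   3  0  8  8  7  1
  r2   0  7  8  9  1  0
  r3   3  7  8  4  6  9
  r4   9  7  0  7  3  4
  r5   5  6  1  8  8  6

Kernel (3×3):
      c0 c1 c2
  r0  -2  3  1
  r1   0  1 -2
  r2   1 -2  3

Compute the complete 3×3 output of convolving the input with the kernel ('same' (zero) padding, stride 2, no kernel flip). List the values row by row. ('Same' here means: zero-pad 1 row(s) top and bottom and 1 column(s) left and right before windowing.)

Output[0,0]: The receptive field on the zero-padded input at this output position is [0 0 0 / 0 2 0 / 0 3 0]. Elementwise product with the kernel and sum: 0·-2 + 0·3 + 0·1 + 2·1 + 0·-2 + 0·1 + 3·-2 + 0·3.

-4 3 5
10 25 26
19 28 24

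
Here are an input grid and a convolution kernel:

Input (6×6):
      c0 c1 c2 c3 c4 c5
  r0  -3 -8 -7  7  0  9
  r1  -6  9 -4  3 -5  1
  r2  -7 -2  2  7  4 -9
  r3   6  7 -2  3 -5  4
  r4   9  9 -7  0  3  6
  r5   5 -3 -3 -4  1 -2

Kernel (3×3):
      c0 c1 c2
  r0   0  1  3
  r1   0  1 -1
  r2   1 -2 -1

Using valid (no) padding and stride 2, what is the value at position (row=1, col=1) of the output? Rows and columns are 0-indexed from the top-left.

The receptive field on the input at this output position is [2 7 4 / -2 3 -5 / -7 0 3]. Elementwise product with the kernel and sum: 7·1 + 4·3 + 3·1 + -5·-1 + -7·1 + 0·-2 + 3·-1.

17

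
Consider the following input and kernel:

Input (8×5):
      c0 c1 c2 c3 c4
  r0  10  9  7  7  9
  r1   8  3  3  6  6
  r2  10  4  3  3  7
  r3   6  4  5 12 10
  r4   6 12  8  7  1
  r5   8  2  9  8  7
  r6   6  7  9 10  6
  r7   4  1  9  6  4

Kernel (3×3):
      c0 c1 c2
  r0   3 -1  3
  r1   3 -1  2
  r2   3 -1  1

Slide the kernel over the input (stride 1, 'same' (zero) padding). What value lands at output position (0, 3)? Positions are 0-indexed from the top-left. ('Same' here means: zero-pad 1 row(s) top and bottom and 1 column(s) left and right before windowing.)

41

The receptive field on the zero-padded input at this output position is [0 0 0 / 7 7 9 / 3 6 6]. Elementwise product with the kernel and sum: 0·3 + 0·-1 + 0·3 + 7·3 + 7·-1 + 9·2 + 3·3 + 6·-1 + 6·1.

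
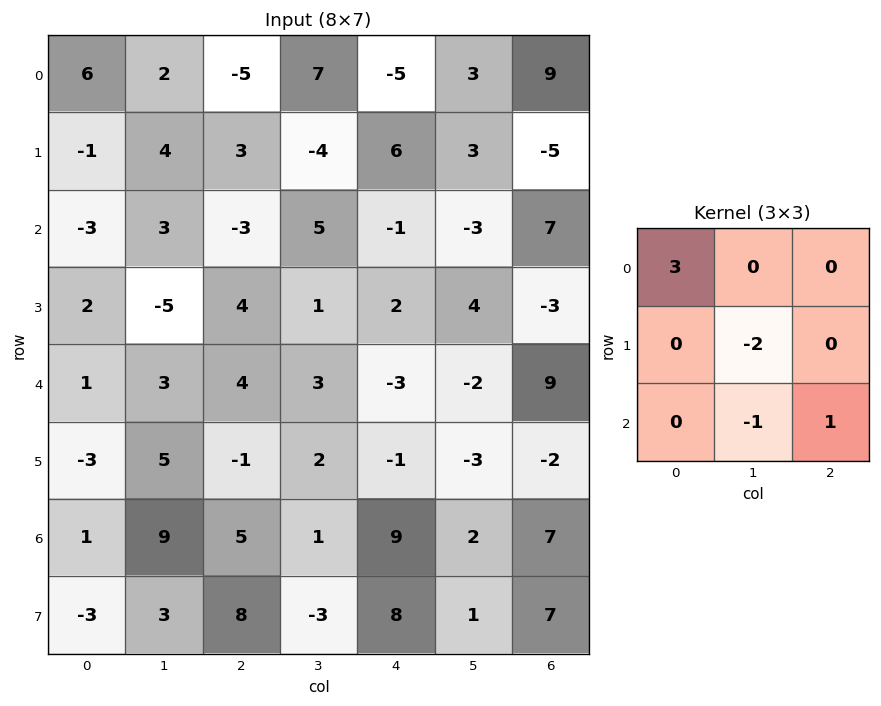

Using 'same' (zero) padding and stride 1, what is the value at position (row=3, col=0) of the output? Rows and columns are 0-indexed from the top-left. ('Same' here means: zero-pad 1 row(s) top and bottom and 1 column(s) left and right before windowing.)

The receptive field on the zero-padded input at this output position is [0 -3 3 / 0 2 -5 / 0 1 3]. Elementwise product with the kernel and sum: 0·3 + 2·-2 + 1·-1 + 3·1.

-2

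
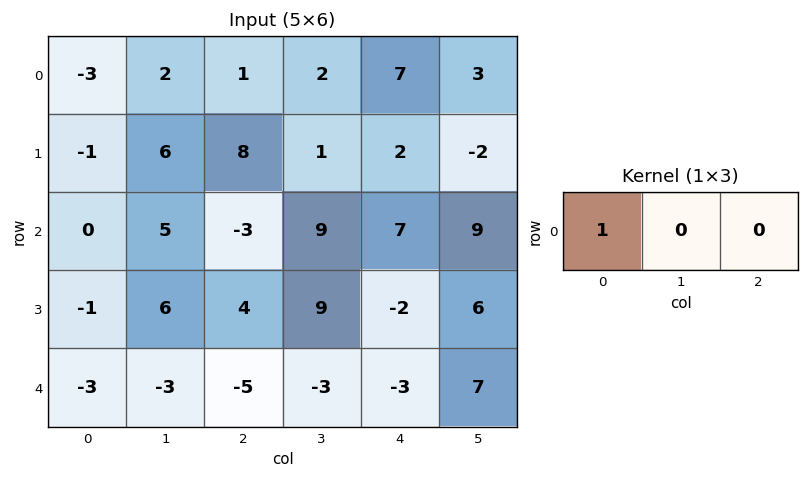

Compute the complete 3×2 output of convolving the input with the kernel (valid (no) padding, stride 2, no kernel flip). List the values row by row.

Output[0,0]: The receptive field on the input at this output position is [-3 2 1]. Elementwise product with the kernel and sum: -3·1.

-3 1
0 -3
-3 -5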